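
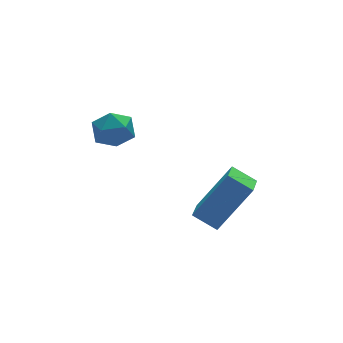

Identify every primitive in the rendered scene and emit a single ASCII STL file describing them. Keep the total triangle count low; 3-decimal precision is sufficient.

solid 
facet normal -0.990 0.050 0.131
outer loop
vertex 0.409 2.224 2.78
vertex 0.503 1.925 3.606
vertex 0.526 2.793 3.446
endloop
endfacet
facet normal -0.769 0.547 -0.332
outer loop
vertex 0.409 2.224 2.78
vertex 0.526 2.793 3.446
vertex 0.946 2.918 2.679
endloop
endfacet
facet normal -0.441 0.214 -0.872
outer loop
vertex 0.409 2.224 2.78
vertex 0.946 2.918 2.679
vertex 1.183 2.127 2.365
endloop
endfacet
facet normal -0.459 -0.487 -0.743
outer loop
vertex 0.409 2.224 2.78
vertex 1.183 2.127 2.365
vertex 0.908 1.513 2.938
endloop
endfacet
facet normal -0.799 -0.588 -0.122
outer loop
vertex 0.409 2.224 2.78
vertex 0.908 1.513 2.938
vertex 0.503 1.925 3.606
endloop
endfacet
facet normal -0.288 0.958 -0.001
outer loop
vertex 0.946 2.918 2.679
vertex 0.526 2.793 3.446
vertex 1.372 3.047 3.442
endloop
endfacet
facet normal -0.647 0.155 0.747
outer loop
vertex 0.526 2.793 3.446
vertex 0.503 1.925 3.606
vertex 1.097 2.433 4.015
endloop
endfacet
facet normal -0.338 -0.879 0.337
outer loop
vertex 0.503 1.925 3.606
vertex 0.908 1.513 2.938
vertex 1.334 1.642 3.701
endloop
endfacet
facet normal 0.212 -0.716 -0.665
outer loop
vertex 0.908 1.513 2.938
vertex 1.183 2.127 2.365
vertex 1.754 1.767 2.934
endloop
endfacet
facet normal 0.243 0.420 -0.874
outer loop
vertex 1.183 2.127 2.365
vertex 0.946 2.918 2.679
vertex 1.777 2.635 2.774
endloop
endfacet
facet normal 0.459 0.487 0.743
outer loop
vertex 1.871 2.336 3.6
vertex 1.372 3.047 3.442
vertex 1.097 2.433 4.015
endloop
endfacet
facet normal 0.441 -0.214 0.872
outer loop
vertex 1.871 2.336 3.6
vertex 1.097 2.433 4.015
vertex 1.334 1.642 3.701
endloop
endfacet
facet normal 0.769 -0.547 0.332
outer loop
vertex 1.871 2.336 3.6
vertex 1.334 1.642 3.701
vertex 1.754 1.767 2.934
endloop
endfacet
facet normal 0.990 -0.050 -0.131
outer loop
vertex 1.871 2.336 3.6
vertex 1.754 1.767 2.934
vertex 1.777 2.635 2.774
endloop
endfacet
facet normal 0.799 0.588 0.122
outer loop
vertex 1.871 2.336 3.6
vertex 1.777 2.635 2.774
vertex 1.372 3.047 3.442
endloop
endfacet
facet normal -0.212 0.716 0.665
outer loop
vertex 1.097 2.433 4.015
vertex 1.372 3.047 3.442
vertex 0.526 2.793 3.446
endloop
endfacet
facet normal -0.243 -0.420 0.874
outer loop
vertex 1.334 1.642 3.701
vertex 1.097 2.433 4.015
vertex 0.503 1.925 3.606
endloop
endfacet
facet normal 0.288 -0.958 0.001
outer loop
vertex 1.754 1.767 2.934
vertex 1.334 1.642 3.701
vertex 0.908 1.513 2.938
endloop
endfacet
facet normal 0.647 -0.155 -0.747
outer loop
vertex 1.777 2.635 2.774
vertex 1.754 1.767 2.934
vertex 1.183 2.127 2.365
endloop
endfacet
facet normal 0.338 0.879 -0.337
outer loop
vertex 1.372 3.047 3.442
vertex 1.777 2.635 2.774
vertex 0.946 2.918 2.679
endloop
endfacet
facet normal -0.537 -0.772 0.339
outer loop
vertex 3.425 -2.213 3.076
vertex 2.124 -2.079 1.319
vertex 4.06 -2.883 2.555
endloop
endfacet
facet normal 0.594 -0.061 0.802
outer loop
vertex 4.716 -1.941 2.141
vertex 3.425 -2.213 3.076
vertex 4.06 -2.883 2.555
endloop
endfacet
facet normal -0.537 -0.772 0.339
outer loop
vertex 4.06 -2.883 2.555
vertex 2.124 -2.079 1.319
vertex 2.759 -2.749 0.798
endloop
endfacet
facet normal 0.598 -0.633 -0.491
outer loop
vertex 2.759 -2.749 0.798
vertex 4.716 -1.941 2.141
vertex 4.06 -2.883 2.555
endloop
endfacet
facet normal -0.598 0.633 0.491
outer loop
vertex 3.425 -2.213 3.076
vertex 2.78 -1.137 0.905
vertex 2.124 -2.079 1.319
endloop
endfacet
facet normal 0.594 -0.061 0.802
outer loop
vertex 4.081 -1.271 2.662
vertex 3.425 -2.213 3.076
vertex 4.716 -1.941 2.141
endloop
endfacet
facet normal -0.598 0.633 0.491
outer loop
vertex 4.081 -1.271 2.662
vertex 2.78 -1.137 0.905
vertex 3.425 -2.213 3.076
endloop
endfacet
facet normal -0.594 0.061 -0.802
outer loop
vertex 2.124 -2.079 1.319
vertex 2.78 -1.137 0.905
vertex 2.759 -2.749 0.798
endloop
endfacet
facet normal 0.598 -0.633 -0.491
outer loop
vertex 3.415 -1.807 0.384
vertex 4.716 -1.941 2.141
vertex 2.759 -2.749 0.798
endloop
endfacet
facet normal -0.594 0.061 -0.802
outer loop
vertex 2.759 -2.749 0.798
vertex 2.78 -1.137 0.905
vertex 3.415 -1.807 0.384
endloop
endfacet
facet normal 0.537 0.772 -0.339
outer loop
vertex 3.415 -1.807 0.384
vertex 4.081 -1.271 2.662
vertex 4.716 -1.941 2.141
endloop
endfacet
facet normal 0.537 0.772 -0.339
outer loop
vertex 2.78 -1.137 0.905
vertex 4.081 -1.271 2.662
vertex 3.415 -1.807 0.384
endloop
endfacet

endsolid


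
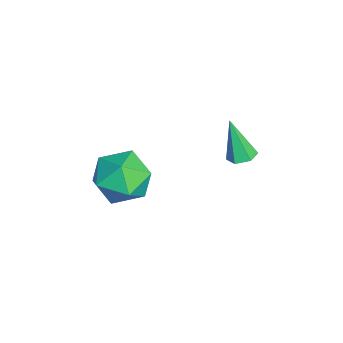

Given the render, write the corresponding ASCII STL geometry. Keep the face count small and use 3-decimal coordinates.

solid 
facet normal -0.235 -0.150 0.960
outer loop
vertex -2.469 -0.341 3.446
vertex -2.2 -1.556 3.322
vertex -1.308 -0.749 3.666
endloop
endfacet
facet normal 0.016 0.510 0.860
outer loop
vertex -2.469 -0.341 3.446
vertex -1.308 -0.749 3.666
vertex -1.487 0.317 3.037
endloop
endfacet
facet normal -0.401 0.834 0.380
outer loop
vertex -2.469 -0.341 3.446
vertex -1.487 0.317 3.037
vertex -2.49 0.169 2.304
endloop
endfacet
facet normal -0.909 0.374 0.184
outer loop
vertex -2.469 -0.341 3.446
vertex -2.49 0.169 2.304
vertex -2.93 -0.988 2.48
endloop
endfacet
facet normal -0.807 -0.234 0.542
outer loop
vertex -2.469 -0.341 3.446
vertex -2.93 -0.988 2.48
vertex -2.2 -1.556 3.322
endloop
endfacet
facet normal 0.672 0.457 0.583
outer loop
vertex -1.487 0.317 3.037
vertex -1.308 -0.749 3.666
vertex -0.61 -0.492 2.66
endloop
endfacet
facet normal 0.266 -0.611 0.745
outer loop
vertex -1.308 -0.749 3.666
vertex -2.2 -1.556 3.322
vertex -1.05 -1.649 2.836
endloop
endfacet
facet normal -0.660 -0.748 0.068
outer loop
vertex -2.2 -1.556 3.322
vertex -2.93 -0.988 2.48
vertex -2.053 -1.797 2.103
endloop
endfacet
facet normal -0.826 0.236 -0.513
outer loop
vertex -2.93 -0.988 2.48
vertex -2.49 0.169 2.304
vertex -2.232 -0.731 1.474
endloop
endfacet
facet normal -0.003 0.981 -0.194
outer loop
vertex -2.49 0.169 2.304
vertex -1.487 0.317 3.037
vertex -1.34 0.076 1.818
endloop
endfacet
facet normal 0.909 -0.374 -0.184
outer loop
vertex -1.071 -1.139 1.694
vertex -0.61 -0.492 2.66
vertex -1.05 -1.649 2.836
endloop
endfacet
facet normal 0.401 -0.834 -0.380
outer loop
vertex -1.071 -1.139 1.694
vertex -1.05 -1.649 2.836
vertex -2.053 -1.797 2.103
endloop
endfacet
facet normal -0.016 -0.510 -0.860
outer loop
vertex -1.071 -1.139 1.694
vertex -2.053 -1.797 2.103
vertex -2.232 -0.731 1.474
endloop
endfacet
facet normal 0.235 0.150 -0.960
outer loop
vertex -1.071 -1.139 1.694
vertex -2.232 -0.731 1.474
vertex -1.34 0.076 1.818
endloop
endfacet
facet normal 0.807 0.234 -0.542
outer loop
vertex -1.071 -1.139 1.694
vertex -1.34 0.076 1.818
vertex -0.61 -0.492 2.66
endloop
endfacet
facet normal 0.826 -0.236 0.513
outer loop
vertex -1.05 -1.649 2.836
vertex -0.61 -0.492 2.66
vertex -1.308 -0.749 3.666
endloop
endfacet
facet normal 0.003 -0.981 0.194
outer loop
vertex -2.053 -1.797 2.103
vertex -1.05 -1.649 2.836
vertex -2.2 -1.556 3.322
endloop
endfacet
facet normal -0.672 -0.457 -0.583
outer loop
vertex -2.232 -0.731 1.474
vertex -2.053 -1.797 2.103
vertex -2.93 -0.988 2.48
endloop
endfacet
facet normal -0.266 0.611 -0.745
outer loop
vertex -1.34 0.076 1.818
vertex -2.232 -0.731 1.474
vertex -2.49 0.169 2.304
endloop
endfacet
facet normal 0.660 0.748 -0.068
outer loop
vertex -0.61 -0.492 2.66
vertex -1.34 0.076 1.818
vertex -1.487 0.317 3.037
endloop
endfacet
facet normal 0.248 0.250 -0.936
outer loop
vertex -2.188 3.347 2.79
vertex -2.703 3.649 2.734
vertex -2.212 3.928 2.939
endloop
endfacet
facet normal 0.863 -0.092 0.496
outer loop
vertex -2.188 3.347 2.79
vertex -2.212 3.928 2.939
vertex -3.157 3.191 4.446
endloop
endfacet
facet normal 0.248 0.250 -0.936
outer loop
vertex -2.212 3.928 2.939
vertex -2.703 3.649 2.734
vertex -2.727 4.23 2.883
endloop
endfacet
facet normal 0.363 0.727 0.583
outer loop
vertex -2.212 3.928 2.939
vertex -2.727 4.23 2.883
vertex -3.157 3.191 4.446
endloop
endfacet
facet normal 0.249 0.250 -0.936
outer loop
vertex -2.727 4.23 2.883
vertex -2.703 3.649 2.734
vertex -3.218 3.952 2.678
endloop
endfacet
facet normal -0.567 0.749 0.342
outer loop
vertex -2.727 4.23 2.883
vertex -3.218 3.952 2.678
vertex -3.157 3.191 4.446
endloop
endfacet
facet normal 0.249 0.251 -0.935
outer loop
vertex -3.218 3.952 2.678
vertex -2.703 3.649 2.734
vertex -3.193 3.371 2.529
endloop
endfacet
facet normal -0.999 -0.047 0.014
outer loop
vertex -3.218 3.952 2.678
vertex -3.193 3.371 2.529
vertex -3.157 3.191 4.446
endloop
endfacet
facet normal 0.249 0.251 -0.935
outer loop
vertex -3.193 3.371 2.529
vertex -2.703 3.649 2.734
vertex -2.678 3.069 2.585
endloop
endfacet
facet normal -0.499 -0.864 -0.072
outer loop
vertex -3.193 3.371 2.529
vertex -2.678 3.069 2.585
vertex -3.157 3.191 4.446
endloop
endfacet
facet normal 0.249 0.251 -0.935
outer loop
vertex -2.678 3.069 2.585
vertex -2.703 3.649 2.734
vertex -2.188 3.347 2.79
endloop
endfacet
facet normal 0.432 -0.886 0.169
outer loop
vertex -2.678 3.069 2.585
vertex -2.188 3.347 2.79
vertex -3.157 3.191 4.446
endloop
endfacet

endsolid


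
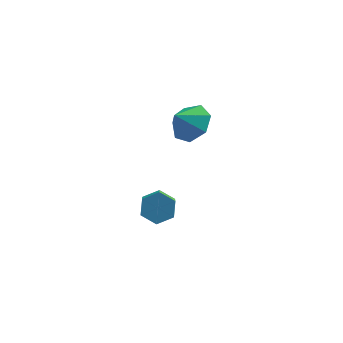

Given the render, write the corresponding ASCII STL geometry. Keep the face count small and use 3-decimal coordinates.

solid 
facet normal -0.080 0.794 -0.602
outer loop
vertex 3.914 -1.079 -2.953
vertex 3.301 -0.892 -2.625
vertex 3.931 -0.643 -2.38
endloop
endfacet
facet normal 0.997 0.049 -0.067
outer loop
vertex 3.914 -1.079 -2.953
vertex 3.931 -0.643 -2.38
vertex 4.032 -2.255 -2.063
endloop
endfacet
facet normal 0.997 0.050 -0.065
outer loop
vertex 4.032 -2.255 -2.063
vertex 3.931 -0.643 -2.38
vertex 4.048 -1.82 -1.49
endloop
endfacet
facet normal 0.079 -0.795 0.601
outer loop
vertex 4.032 -2.255 -2.063
vertex 4.048 -1.82 -1.49
vertex 3.419 -2.068 -1.735
endloop
endfacet
facet normal -0.080 0.794 -0.602
outer loop
vertex 3.931 -0.643 -2.38
vertex 3.301 -0.892 -2.625
vertex 3.318 -0.456 -2.052
endloop
endfacet
facet normal 0.518 0.548 0.656
outer loop
vertex 3.931 -0.643 -2.38
vertex 3.318 -0.456 -2.052
vertex 4.048 -1.82 -1.49
endloop
endfacet
facet normal 0.518 0.548 0.656
outer loop
vertex 4.048 -1.82 -1.49
vertex 3.318 -0.456 -2.052
vertex 3.435 -1.633 -1.162
endloop
endfacet
facet normal 0.079 -0.795 0.601
outer loop
vertex 4.048 -1.82 -1.49
vertex 3.435 -1.633 -1.162
vertex 3.419 -2.068 -1.735
endloop
endfacet
facet normal -0.080 0.794 -0.602
outer loop
vertex 3.318 -0.456 -2.052
vertex 3.301 -0.892 -2.625
vertex 2.688 -0.705 -2.297
endloop
endfacet
facet normal -0.478 0.499 0.723
outer loop
vertex 3.318 -0.456 -2.052
vertex 2.688 -0.705 -2.297
vertex 3.435 -1.633 -1.162
endloop
endfacet
facet normal -0.478 0.499 0.723
outer loop
vertex 3.435 -1.633 -1.162
vertex 2.688 -0.705 -2.297
vertex 2.806 -1.881 -1.407
endloop
endfacet
facet normal 0.079 -0.795 0.601
outer loop
vertex 3.435 -1.633 -1.162
vertex 2.806 -1.881 -1.407
vertex 3.419 -2.068 -1.735
endloop
endfacet
facet normal -0.079 0.795 -0.601
outer loop
vertex 2.688 -0.705 -2.297
vertex 3.301 -0.892 -2.625
vertex 2.672 -1.14 -2.87
endloop
endfacet
facet normal -0.997 -0.050 0.066
outer loop
vertex 2.688 -0.705 -2.297
vertex 2.672 -1.14 -2.87
vertex 2.806 -1.881 -1.407
endloop
endfacet
facet normal -0.997 -0.049 0.067
outer loop
vertex 2.806 -1.881 -1.407
vertex 2.672 -1.14 -2.87
vertex 2.789 -2.317 -1.98
endloop
endfacet
facet normal 0.080 -0.794 0.602
outer loop
vertex 2.806 -1.881 -1.407
vertex 2.789 -2.317 -1.98
vertex 3.419 -2.068 -1.735
endloop
endfacet
facet normal -0.079 0.795 -0.601
outer loop
vertex 2.672 -1.14 -2.87
vertex 3.301 -0.892 -2.625
vertex 3.285 -1.327 -3.198
endloop
endfacet
facet normal -0.518 -0.548 -0.656
outer loop
vertex 2.672 -1.14 -2.87
vertex 3.285 -1.327 -3.198
vertex 2.789 -2.317 -1.98
endloop
endfacet
facet normal -0.518 -0.548 -0.656
outer loop
vertex 2.789 -2.317 -1.98
vertex 3.285 -1.327 -3.198
vertex 3.402 -2.504 -2.308
endloop
endfacet
facet normal 0.080 -0.794 0.602
outer loop
vertex 2.789 -2.317 -1.98
vertex 3.402 -2.504 -2.308
vertex 3.419 -2.068 -1.735
endloop
endfacet
facet normal -0.079 0.795 -0.601
outer loop
vertex 3.285 -1.327 -3.198
vertex 3.301 -0.892 -2.625
vertex 3.914 -1.079 -2.953
endloop
endfacet
facet normal 0.478 -0.499 -0.723
outer loop
vertex 3.285 -1.327 -3.198
vertex 3.914 -1.079 -2.953
vertex 3.402 -2.504 -2.308
endloop
endfacet
facet normal 0.478 -0.499 -0.723
outer loop
vertex 3.402 -2.504 -2.308
vertex 3.914 -1.079 -2.953
vertex 4.032 -2.255 -2.063
endloop
endfacet
facet normal 0.080 -0.794 0.602
outer loop
vertex 3.402 -2.504 -2.308
vertex 4.032 -2.255 -2.063
vertex 3.419 -2.068 -1.735
endloop
endfacet
facet normal 0.560 0.416 -0.717
outer loop
vertex 5.03 3.052 -0.266
vertex 4.249 3.117 -0.838
vertex 4.586 3.764 -0.199
endloop
endfacet
facet normal 0.166 0.011 0.986
outer loop
vertex 5.03 3.052 -0.266
vertex 4.586 3.764 -0.199
vertex 3.611 2.643 -0.022
endloop
endfacet
facet normal 0.561 0.415 -0.716
outer loop
vertex 4.586 3.764 -0.199
vertex 4.249 3.117 -0.838
vertex 3.889 3.989 -0.614
endloop
endfacet
facet normal -0.352 0.437 0.828
outer loop
vertex 4.586 3.764 -0.199
vertex 3.889 3.989 -0.614
vertex 3.611 2.643 -0.022
endloop
endfacet
facet normal 0.560 0.415 -0.717
outer loop
vertex 3.889 3.989 -0.614
vertex 4.249 3.117 -0.838
vertex 3.463 3.557 -1.197
endloop
endfacet
facet normal -0.861 0.343 0.375
outer loop
vertex 3.889 3.989 -0.614
vertex 3.463 3.557 -1.197
vertex 3.611 2.643 -0.022
endloop
endfacet
facet normal 0.560 0.417 -0.716
outer loop
vertex 3.463 3.557 -1.197
vertex 4.249 3.117 -0.838
vertex 3.629 2.794 -1.511
endloop
endfacet
facet normal -0.979 -0.200 -0.032
outer loop
vertex 3.463 3.557 -1.197
vertex 3.629 2.794 -1.511
vertex 3.611 2.643 -0.022
endloop
endfacet
facet normal 0.560 0.416 -0.716
outer loop
vertex 3.629 2.794 -1.511
vertex 4.249 3.117 -0.838
vertex 4.262 2.274 -1.318
endloop
endfacet
facet normal -0.616 -0.783 -0.087
outer loop
vertex 3.629 2.794 -1.511
vertex 4.262 2.274 -1.318
vertex 3.611 2.643 -0.022
endloop
endfacet
facet normal 0.559 0.417 -0.717
outer loop
vertex 4.262 2.274 -1.318
vertex 4.249 3.117 -0.838
vertex 4.886 2.389 -0.764
endloop
endfacet
facet normal -0.046 -0.967 0.252
outer loop
vertex 4.262 2.274 -1.318
vertex 4.886 2.389 -0.764
vertex 3.611 2.643 -0.022
endloop
endfacet
facet normal 0.559 0.417 -0.717
outer loop
vertex 4.886 2.389 -0.764
vertex 4.249 3.117 -0.838
vertex 5.03 3.052 -0.266
endloop
endfacet
facet normal 0.302 -0.614 0.729
outer loop
vertex 4.886 2.389 -0.764
vertex 5.03 3.052 -0.266
vertex 3.611 2.643 -0.022
endloop
endfacet

endsolid


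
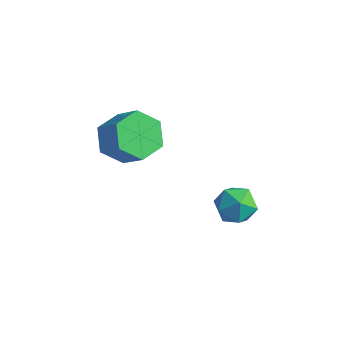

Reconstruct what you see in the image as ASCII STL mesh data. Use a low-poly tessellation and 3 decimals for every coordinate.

solid 
facet normal -0.705 0.076 -0.705
outer loop
vertex -1.036 0.675 0.986
vertex -1.535 0.311 1.446
vertex -1.477 1.079 1.471
endloop
endfacet
facet normal 0.417 0.848 -0.327
outer loop
vertex -1.036 0.675 0.986
vertex -1.477 1.079 1.471
vertex -0.267 0.593 1.753
endloop
endfacet
facet normal 0.417 0.849 -0.326
outer loop
vertex -0.267 0.593 1.753
vertex -1.477 1.079 1.471
vertex -0.708 0.996 2.239
endloop
endfacet
facet normal 0.707 -0.075 0.704
outer loop
vertex -0.267 0.593 1.753
vertex -0.708 0.996 2.239
vertex -0.765 0.229 2.214
endloop
endfacet
facet normal -0.706 0.076 -0.704
outer loop
vertex -1.477 1.079 1.471
vertex -1.535 0.311 1.446
vertex -1.976 0.715 1.932
endloop
endfacet
facet normal -0.287 0.878 0.383
outer loop
vertex -1.477 1.079 1.471
vertex -1.976 0.715 1.932
vertex -0.708 0.996 2.239
endloop
endfacet
facet normal -0.287 0.878 0.383
outer loop
vertex -0.708 0.996 2.239
vertex -1.976 0.715 1.932
vertex -1.206 0.632 2.699
endloop
endfacet
facet normal 0.706 -0.075 0.704
outer loop
vertex -0.708 0.996 2.239
vertex -1.206 0.632 2.699
vertex -0.765 0.229 2.214
endloop
endfacet
facet normal -0.706 0.075 -0.704
outer loop
vertex -1.976 0.715 1.932
vertex -1.535 0.311 1.446
vertex -2.033 -0.053 1.907
endloop
endfacet
facet normal -0.704 0.029 0.710
outer loop
vertex -1.976 0.715 1.932
vertex -2.033 -0.053 1.907
vertex -1.206 0.632 2.699
endloop
endfacet
facet normal -0.704 0.030 0.709
outer loop
vertex -1.206 0.632 2.699
vertex -2.033 -0.053 1.907
vertex -1.264 -0.135 2.674
endloop
endfacet
facet normal 0.705 -0.076 0.705
outer loop
vertex -1.206 0.632 2.699
vertex -1.264 -0.135 2.674
vertex -0.765 0.229 2.214
endloop
endfacet
facet normal -0.707 0.075 -0.704
outer loop
vertex -2.033 -0.053 1.907
vertex -1.535 0.311 1.446
vertex -1.592 -0.456 1.421
endloop
endfacet
facet normal -0.416 -0.849 0.326
outer loop
vertex -2.033 -0.053 1.907
vertex -1.592 -0.456 1.421
vertex -1.264 -0.135 2.674
endloop
endfacet
facet normal -0.418 -0.848 0.327
outer loop
vertex -1.264 -0.135 2.674
vertex -1.592 -0.456 1.421
vertex -0.823 -0.539 2.189
endloop
endfacet
facet normal 0.705 -0.076 0.705
outer loop
vertex -1.264 -0.135 2.674
vertex -0.823 -0.539 2.189
vertex -0.765 0.229 2.214
endloop
endfacet
facet normal -0.706 0.075 -0.704
outer loop
vertex -1.592 -0.456 1.421
vertex -1.535 0.311 1.446
vertex -1.094 -0.092 0.961
endloop
endfacet
facet normal 0.288 -0.878 -0.383
outer loop
vertex -1.592 -0.456 1.421
vertex -1.094 -0.092 0.961
vertex -0.823 -0.539 2.189
endloop
endfacet
facet normal 0.287 -0.878 -0.383
outer loop
vertex -0.823 -0.539 2.189
vertex -1.094 -0.092 0.961
vertex -0.324 -0.175 1.728
endloop
endfacet
facet normal 0.706 -0.076 0.704
outer loop
vertex -0.823 -0.539 2.189
vertex -0.324 -0.175 1.728
vertex -0.765 0.229 2.214
endloop
endfacet
facet normal -0.705 0.076 -0.705
outer loop
vertex -1.094 -0.092 0.961
vertex -1.535 0.311 1.446
vertex -1.036 0.675 0.986
endloop
endfacet
facet normal 0.704 -0.030 -0.710
outer loop
vertex -1.094 -0.092 0.961
vertex -1.036 0.675 0.986
vertex -0.324 -0.175 1.728
endloop
endfacet
facet normal 0.704 -0.029 -0.709
outer loop
vertex -0.324 -0.175 1.728
vertex -1.036 0.675 0.986
vertex -0.267 0.593 1.753
endloop
endfacet
facet normal 0.706 -0.075 0.704
outer loop
vertex -0.324 -0.175 1.728
vertex -0.267 0.593 1.753
vertex -0.765 0.229 2.214
endloop
endfacet
facet normal -0.924 0.103 0.367
outer loop
vertex 1.396 1.504 0.222
vertex 1.257 0.881 0.046
vertex 1.509 1.008 0.645
endloop
endfacet
facet normal -0.461 0.513 0.724
outer loop
vertex 1.396 1.504 0.222
vertex 1.509 1.008 0.645
vertex 1.952 1.497 0.581
endloop
endfacet
facet normal -0.154 0.954 0.257
outer loop
vertex 1.396 1.504 0.222
vertex 1.952 1.497 0.581
vertex 1.973 1.672 -0.057
endloop
endfacet
facet normal -0.425 0.818 -0.387
outer loop
vertex 1.396 1.504 0.222
vertex 1.973 1.672 -0.057
vertex 1.543 1.292 -0.388
endloop
endfacet
facet normal -0.902 0.291 -0.319
outer loop
vertex 1.396 1.504 0.222
vertex 1.543 1.292 -0.388
vertex 1.257 0.881 0.046
endloop
endfacet
facet normal 0.045 0.089 0.995
outer loop
vertex 1.952 1.497 0.581
vertex 1.509 1.008 0.645
vertex 2.157 0.868 0.628
endloop
endfacet
facet normal -0.704 -0.575 0.418
outer loop
vertex 1.509 1.008 0.645
vertex 1.257 0.881 0.046
vertex 1.727 0.488 0.297
endloop
endfacet
facet normal -0.667 -0.269 -0.695
outer loop
vertex 1.257 0.881 0.046
vertex 1.543 1.292 -0.388
vertex 1.748 0.663 -0.341
endloop
endfacet
facet normal 0.105 0.583 -0.806
outer loop
vertex 1.543 1.292 -0.388
vertex 1.973 1.672 -0.057
vertex 2.191 1.152 -0.405
endloop
endfacet
facet normal 0.545 0.804 0.238
outer loop
vertex 1.973 1.672 -0.057
vertex 1.952 1.497 0.581
vertex 2.443 1.279 0.194
endloop
endfacet
facet normal 0.425 -0.818 0.387
outer loop
vertex 2.304 0.656 0.018
vertex 2.157 0.868 0.628
vertex 1.727 0.488 0.297
endloop
endfacet
facet normal 0.154 -0.954 -0.257
outer loop
vertex 2.304 0.656 0.018
vertex 1.727 0.488 0.297
vertex 1.748 0.663 -0.341
endloop
endfacet
facet normal 0.461 -0.513 -0.724
outer loop
vertex 2.304 0.656 0.018
vertex 1.748 0.663 -0.341
vertex 2.191 1.152 -0.405
endloop
endfacet
facet normal 0.924 -0.103 -0.367
outer loop
vertex 2.304 0.656 0.018
vertex 2.191 1.152 -0.405
vertex 2.443 1.279 0.194
endloop
endfacet
facet normal 0.902 -0.291 0.319
outer loop
vertex 2.304 0.656 0.018
vertex 2.443 1.279 0.194
vertex 2.157 0.868 0.628
endloop
endfacet
facet normal -0.105 -0.583 0.806
outer loop
vertex 1.727 0.488 0.297
vertex 2.157 0.868 0.628
vertex 1.509 1.008 0.645
endloop
endfacet
facet normal -0.545 -0.804 -0.238
outer loop
vertex 1.748 0.663 -0.341
vertex 1.727 0.488 0.297
vertex 1.257 0.881 0.046
endloop
endfacet
facet normal -0.045 -0.089 -0.995
outer loop
vertex 2.191 1.152 -0.405
vertex 1.748 0.663 -0.341
vertex 1.543 1.292 -0.388
endloop
endfacet
facet normal 0.704 0.575 -0.418
outer loop
vertex 2.443 1.279 0.194
vertex 2.191 1.152 -0.405
vertex 1.973 1.672 -0.057
endloop
endfacet
facet normal 0.667 0.269 0.695
outer loop
vertex 2.157 0.868 0.628
vertex 2.443 1.279 0.194
vertex 1.952 1.497 0.581
endloop
endfacet

endsolid


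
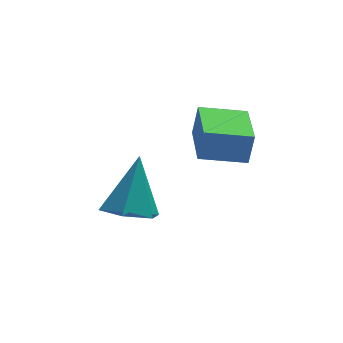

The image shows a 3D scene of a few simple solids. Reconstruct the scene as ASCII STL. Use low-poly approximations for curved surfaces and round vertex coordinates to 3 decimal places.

solid 
facet normal -0.970 0.173 0.174
outer loop
vertex 3.122 -2.078 2.086
vertex 3.379 -0.332 1.786
vertex 2.908 -2.226 1.038
endloop
endfacet
facet normal -0.144 -0.975 0.167
outer loop
vertex 4.381 -2.488 0.774
vertex 3.122 -2.078 2.086
vertex 2.908 -2.226 1.038
endloop
endfacet
facet normal -0.969 0.172 0.175
outer loop
vertex 2.908 -2.226 1.038
vertex 3.379 -0.332 1.786
vertex 3.164 -0.48 0.738
endloop
endfacet
facet normal -0.198 -0.138 -0.970
outer loop
vertex 3.164 -0.48 0.738
vertex 4.381 -2.488 0.774
vertex 2.908 -2.226 1.038
endloop
endfacet
facet normal 0.198 0.138 0.970
outer loop
vertex 3.122 -2.078 2.086
vertex 4.852 -0.594 1.522
vertex 3.379 -0.332 1.786
endloop
endfacet
facet normal -0.143 -0.975 0.167
outer loop
vertex 4.596 -2.34 1.822
vertex 3.122 -2.078 2.086
vertex 4.381 -2.488 0.774
endloop
endfacet
facet normal 0.198 0.138 0.970
outer loop
vertex 4.596 -2.34 1.822
vertex 4.852 -0.594 1.522
vertex 3.122 -2.078 2.086
endloop
endfacet
facet normal 0.144 0.975 -0.167
outer loop
vertex 3.379 -0.332 1.786
vertex 4.852 -0.594 1.522
vertex 3.164 -0.48 0.738
endloop
endfacet
facet normal -0.198 -0.138 -0.970
outer loop
vertex 4.638 -0.742 0.474
vertex 4.381 -2.488 0.774
vertex 3.164 -0.48 0.738
endloop
endfacet
facet normal 0.143 0.975 -0.167
outer loop
vertex 3.164 -0.48 0.738
vertex 4.852 -0.594 1.522
vertex 4.638 -0.742 0.474
endloop
endfacet
facet normal 0.969 -0.173 -0.174
outer loop
vertex 4.638 -0.742 0.474
vertex 4.596 -2.34 1.822
vertex 4.381 -2.488 0.774
endloop
endfacet
facet normal 0.970 -0.172 -0.174
outer loop
vertex 4.852 -0.594 1.522
vertex 4.596 -2.34 1.822
vertex 4.638 -0.742 0.474
endloop
endfacet
facet normal -0.272 -0.500 -0.822
outer loop
vertex 1.681 -2.495 -1.125
vertex 0.785 -2.476 -0.84
vertex 1.123 -1.781 -1.375
endloop
endfacet
facet normal 0.804 0.572 -0.160
outer loop
vertex 1.681 -2.495 -1.125
vertex 1.123 -1.781 -1.375
vertex 1.335 -1.464 0.82
endloop
endfacet
facet normal -0.272 -0.500 -0.822
outer loop
vertex 1.123 -1.781 -1.375
vertex 0.785 -2.476 -0.84
vertex 0.227 -1.762 -1.09
endloop
endfacet
facet normal -0.024 0.990 -0.141
outer loop
vertex 1.123 -1.781 -1.375
vertex 0.227 -1.762 -1.09
vertex 1.335 -1.464 0.82
endloop
endfacet
facet normal -0.272 -0.501 -0.822
outer loop
vertex 0.227 -1.762 -1.09
vertex 0.785 -2.476 -0.84
vertex -0.11 -2.457 -0.555
endloop
endfacet
facet normal -0.727 0.604 0.327
outer loop
vertex 0.227 -1.762 -1.09
vertex -0.11 -2.457 -0.555
vertex 1.335 -1.464 0.82
endloop
endfacet
facet normal -0.272 -0.501 -0.822
outer loop
vertex -0.11 -2.457 -0.555
vertex 0.785 -2.476 -0.84
vertex 0.448 -3.171 -0.305
endloop
endfacet
facet normal -0.601 -0.198 0.774
outer loop
vertex -0.11 -2.457 -0.555
vertex 0.448 -3.171 -0.305
vertex 1.335 -1.464 0.82
endloop
endfacet
facet normal -0.272 -0.501 -0.822
outer loop
vertex 0.448 -3.171 -0.305
vertex 0.785 -2.476 -0.84
vertex 1.343 -3.19 -0.59
endloop
endfacet
facet normal 0.227 -0.615 0.755
outer loop
vertex 0.448 -3.171 -0.305
vertex 1.343 -3.19 -0.59
vertex 1.335 -1.464 0.82
endloop
endfacet
facet normal -0.272 -0.500 -0.822
outer loop
vertex 1.343 -3.19 -0.59
vertex 0.785 -2.476 -0.84
vertex 1.681 -2.495 -1.125
endloop
endfacet
facet normal 0.930 -0.231 0.288
outer loop
vertex 1.343 -3.19 -0.59
vertex 1.681 -2.495 -1.125
vertex 1.335 -1.464 0.82
endloop
endfacet

endsolid


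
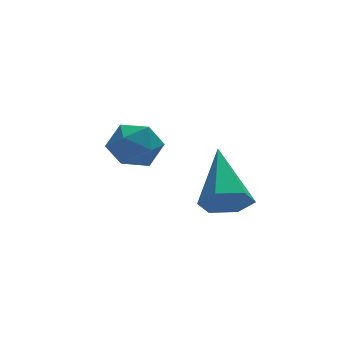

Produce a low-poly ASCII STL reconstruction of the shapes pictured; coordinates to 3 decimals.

solid 
facet normal -0.196 -0.816 -0.544
outer loop
vertex 3.137 -3.046 -3.406
vertex 2.335 -2.874 -3.375
vertex 2.795 -2.577 -3.986
endloop
endfacet
facet normal 0.905 0.335 -0.262
outer loop
vertex 3.137 -3.046 -3.406
vertex 2.795 -2.577 -3.986
vertex 2.765 -1.086 -2.185
endloop
endfacet
facet normal -0.195 -0.816 -0.544
outer loop
vertex 2.795 -2.577 -3.986
vertex 2.335 -2.874 -3.375
vertex 1.994 -2.406 -3.955
endloop
endfacet
facet normal 0.139 0.764 -0.630
outer loop
vertex 2.795 -2.577 -3.986
vertex 1.994 -2.406 -3.955
vertex 2.765 -1.086 -2.185
endloop
endfacet
facet normal -0.196 -0.816 -0.543
outer loop
vertex 1.994 -2.406 -3.955
vertex 2.335 -2.874 -3.375
vertex 1.534 -2.702 -3.344
endloop
endfacet
facet normal -0.705 0.681 -0.201
outer loop
vertex 1.994 -2.406 -3.955
vertex 1.534 -2.702 -3.344
vertex 2.765 -1.086 -2.185
endloop
endfacet
facet normal -0.196 -0.816 -0.543
outer loop
vertex 1.534 -2.702 -3.344
vertex 2.335 -2.874 -3.375
vertex 1.876 -3.17 -2.764
endloop
endfacet
facet normal -0.784 0.168 0.598
outer loop
vertex 1.534 -2.702 -3.344
vertex 1.876 -3.17 -2.764
vertex 2.765 -1.086 -2.185
endloop
endfacet
facet normal -0.196 -0.816 -0.543
outer loop
vertex 1.876 -3.17 -2.764
vertex 2.335 -2.874 -3.375
vertex 2.677 -3.342 -2.795
endloop
endfacet
facet normal -0.019 -0.260 0.965
outer loop
vertex 1.876 -3.17 -2.764
vertex 2.677 -3.342 -2.795
vertex 2.765 -1.086 -2.185
endloop
endfacet
facet normal -0.196 -0.816 -0.543
outer loop
vertex 2.677 -3.342 -2.795
vertex 2.335 -2.874 -3.375
vertex 3.137 -3.046 -3.406
endloop
endfacet
facet normal 0.826 -0.177 0.536
outer loop
vertex 2.677 -3.342 -2.795
vertex 3.137 -3.046 -3.406
vertex 2.765 -1.086 -2.185
endloop
endfacet
facet normal -0.775 0.122 0.620
outer loop
vertex -1.381 -3.61 -0.114
vertex -1.049 -4.15 0.407
vertex -0.87 -3.352 0.473
endloop
endfacet
facet normal -0.649 0.719 0.249
outer loop
vertex -1.381 -3.61 -0.114
vertex -0.87 -3.352 0.473
vertex -0.816 -3.041 -0.284
endloop
endfacet
facet normal -0.699 0.561 -0.444
outer loop
vertex -1.381 -3.61 -0.114
vertex -0.816 -3.041 -0.284
vertex -0.962 -3.646 -0.818
endloop
endfacet
facet normal -0.855 -0.133 -0.502
outer loop
vertex -1.381 -3.61 -0.114
vertex -0.962 -3.646 -0.818
vertex -1.106 -4.331 -0.391
endloop
endfacet
facet normal -0.901 -0.404 0.156
outer loop
vertex -1.381 -3.61 -0.114
vertex -1.106 -4.331 -0.391
vertex -1.049 -4.15 0.407
endloop
endfacet
facet normal 0.023 0.924 0.381
outer loop
vertex -0.816 -3.041 -0.284
vertex -0.87 -3.352 0.473
vertex -0.134 -3.229 0.131
endloop
endfacet
facet normal -0.180 -0.041 0.983
outer loop
vertex -0.87 -3.352 0.473
vertex -1.049 -4.15 0.407
vertex -0.278 -3.914 0.558
endloop
endfacet
facet normal -0.386 -0.893 0.230
outer loop
vertex -1.049 -4.15 0.407
vertex -1.106 -4.331 -0.391
vertex -0.424 -4.519 0.024
endloop
endfacet
facet normal -0.312 -0.455 -0.834
outer loop
vertex -1.106 -4.331 -0.391
vertex -0.962 -3.646 -0.818
vertex -0.37 -4.208 -0.733
endloop
endfacet
facet normal -0.059 0.669 -0.741
outer loop
vertex -0.962 -3.646 -0.818
vertex -0.816 -3.041 -0.284
vertex -0.191 -3.41 -0.667
endloop
endfacet
facet normal 0.855 0.133 0.502
outer loop
vertex 0.141 -3.95 -0.146
vertex -0.134 -3.229 0.131
vertex -0.278 -3.914 0.558
endloop
endfacet
facet normal 0.699 -0.561 0.444
outer loop
vertex 0.141 -3.95 -0.146
vertex -0.278 -3.914 0.558
vertex -0.424 -4.519 0.024
endloop
endfacet
facet normal 0.649 -0.719 -0.249
outer loop
vertex 0.141 -3.95 -0.146
vertex -0.424 -4.519 0.024
vertex -0.37 -4.208 -0.733
endloop
endfacet
facet normal 0.775 -0.122 -0.620
outer loop
vertex 0.141 -3.95 -0.146
vertex -0.37 -4.208 -0.733
vertex -0.191 -3.41 -0.667
endloop
endfacet
facet normal 0.901 0.404 -0.156
outer loop
vertex 0.141 -3.95 -0.146
vertex -0.191 -3.41 -0.667
vertex -0.134 -3.229 0.131
endloop
endfacet
facet normal 0.312 0.455 0.834
outer loop
vertex -0.278 -3.914 0.558
vertex -0.134 -3.229 0.131
vertex -0.87 -3.352 0.473
endloop
endfacet
facet normal 0.059 -0.669 0.741
outer loop
vertex -0.424 -4.519 0.024
vertex -0.278 -3.914 0.558
vertex -1.049 -4.15 0.407
endloop
endfacet
facet normal -0.023 -0.924 -0.381
outer loop
vertex -0.37 -4.208 -0.733
vertex -0.424 -4.519 0.024
vertex -1.106 -4.331 -0.391
endloop
endfacet
facet normal 0.180 0.041 -0.983
outer loop
vertex -0.191 -3.41 -0.667
vertex -0.37 -4.208 -0.733
vertex -0.962 -3.646 -0.818
endloop
endfacet
facet normal 0.386 0.893 -0.230
outer loop
vertex -0.134 -3.229 0.131
vertex -0.191 -3.41 -0.667
vertex -0.816 -3.041 -0.284
endloop
endfacet

endsolid


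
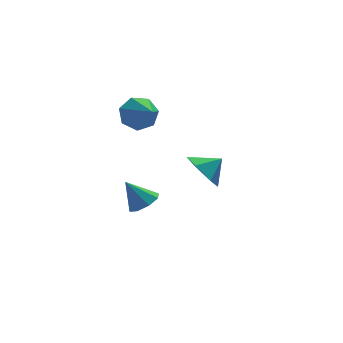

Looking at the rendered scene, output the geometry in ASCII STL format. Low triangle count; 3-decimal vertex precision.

solid 
facet normal -0.063 0.869 -0.491
outer loop
vertex 1.155 3.995 2.648
vertex 0.613 3.631 2.073
vertex 0.421 4.038 2.818
endloop
endfacet
facet normal 0.230 0.108 0.967
outer loop
vertex 1.155 3.995 2.648
vertex 0.421 4.038 2.818
vertex 0.727 2.049 2.967
endloop
endfacet
facet normal -0.063 0.869 -0.491
outer loop
vertex 0.421 4.038 2.818
vertex 0.613 3.631 2.073
vertex -0.169 3.774 2.427
endloop
endfacet
facet normal -0.546 -0.021 0.838
outer loop
vertex 0.421 4.038 2.818
vertex -0.169 3.774 2.427
vertex 0.727 2.049 2.967
endloop
endfacet
facet normal -0.063 0.869 -0.491
outer loop
vertex -0.169 3.774 2.427
vertex 0.613 3.631 2.073
vertex -0.17 3.403 1.77
endloop
endfacet
facet normal -0.892 -0.393 0.223
outer loop
vertex -0.169 3.774 2.427
vertex -0.17 3.403 1.77
vertex 0.727 2.049 2.967
endloop
endfacet
facet normal -0.063 0.869 -0.491
outer loop
vertex -0.17 3.403 1.77
vertex 0.613 3.631 2.073
vertex 0.419 3.203 1.341
endloop
endfacet
facet normal -0.548 -0.728 -0.413
outer loop
vertex -0.17 3.403 1.77
vertex 0.419 3.203 1.341
vertex 0.727 2.049 2.967
endloop
endfacet
facet normal -0.063 0.869 -0.491
outer loop
vertex 0.419 3.203 1.341
vertex 0.613 3.631 2.073
vertex 1.154 3.326 1.464
endloop
endfacet
facet normal 0.228 -0.773 -0.592
outer loop
vertex 0.419 3.203 1.341
vertex 1.154 3.326 1.464
vertex 0.727 2.049 2.967
endloop
endfacet
facet normal -0.062 0.869 -0.491
outer loop
vertex 1.154 3.326 1.464
vertex 0.613 3.631 2.073
vertex 1.481 3.678 2.046
endloop
endfacet
facet normal 0.851 -0.495 -0.179
outer loop
vertex 1.154 3.326 1.464
vertex 1.481 3.678 2.046
vertex 0.727 2.049 2.967
endloop
endfacet
facet normal -0.062 0.869 -0.491
outer loop
vertex 1.481 3.678 2.046
vertex 0.613 3.631 2.073
vertex 1.155 3.995 2.648
endloop
endfacet
facet normal 0.851 -0.103 0.515
outer loop
vertex 1.481 3.678 2.046
vertex 1.155 3.995 2.648
vertex 0.727 2.049 2.967
endloop
endfacet
facet normal -0.816 -0.030 -0.578
outer loop
vertex 3.746 2.773 -2.366
vertex 3.233 3.294 -1.669
vertex 3.732 3.782 -2.399
endloop
endfacet
facet normal 0.964 0.005 -0.267
outer loop
vertex 3.746 2.773 -2.366
vertex 3.732 3.782 -2.399
vertex 4.107 3.326 -1.051
endloop
endfacet
facet normal -0.816 -0.030 -0.578
outer loop
vertex 3.732 3.782 -2.399
vertex 3.233 3.294 -1.669
vertex 3.219 4.303 -1.702
endloop
endfacet
facet normal 0.731 0.682 0.028
outer loop
vertex 3.732 3.782 -2.399
vertex 3.219 4.303 -1.702
vertex 4.107 3.326 -1.051
endloop
endfacet
facet normal -0.816 -0.030 -0.577
outer loop
vertex 3.219 4.303 -1.702
vertex 3.233 3.294 -1.669
vertex 2.721 3.814 -0.972
endloop
endfacet
facet normal 0.283 0.696 0.659
outer loop
vertex 3.219 4.303 -1.702
vertex 2.721 3.814 -0.972
vertex 4.107 3.326 -1.051
endloop
endfacet
facet normal -0.816 -0.030 -0.577
outer loop
vertex 2.721 3.814 -0.972
vertex 3.233 3.294 -1.669
vertex 2.735 2.805 -0.939
endloop
endfacet
facet normal 0.069 0.034 0.997
outer loop
vertex 2.721 3.814 -0.972
vertex 2.735 2.805 -0.939
vertex 4.107 3.326 -1.051
endloop
endfacet
facet normal -0.816 -0.031 -0.577
outer loop
vertex 2.735 2.805 -0.939
vertex 3.233 3.294 -1.669
vertex 3.248 2.284 -1.636
endloop
endfacet
facet normal 0.302 -0.644 0.703
outer loop
vertex 2.735 2.805 -0.939
vertex 3.248 2.284 -1.636
vertex 4.107 3.326 -1.051
endloop
endfacet
facet normal -0.816 -0.031 -0.577
outer loop
vertex 3.248 2.284 -1.636
vertex 3.233 3.294 -1.669
vertex 3.746 2.773 -2.366
endloop
endfacet
facet normal 0.750 -0.658 0.071
outer loop
vertex 3.248 2.284 -1.636
vertex 3.746 2.773 -2.366
vertex 4.107 3.326 -1.051
endloop
endfacet
facet normal 0.488 -0.295 -0.821
outer loop
vertex -0.372 -2.082 0.599
vertex -0.798 -1.69 0.205
vertex -0.187 -1.584 0.53
endloop
endfacet
facet normal 0.495 -0.064 0.867
outer loop
vertex -0.372 -2.082 0.599
vertex -0.187 -1.584 0.53
vertex -1.422 -1.31 1.255
endloop
endfacet
facet normal 0.488 -0.299 -0.820
outer loop
vertex -0.187 -1.584 0.53
vertex -0.798 -1.69 0.205
vertex -0.359 -1.149 0.269
endloop
endfacet
facet normal 0.504 0.582 0.638
outer loop
vertex -0.187 -1.584 0.53
vertex -0.359 -1.149 0.269
vertex -1.422 -1.31 1.255
endloop
endfacet
facet normal 0.487 -0.298 -0.821
outer loop
vertex -0.359 -1.149 0.269
vertex -0.798 -1.69 0.205
vertex -0.788 -1.03 -0.029
endloop
endfacet
facet normal 0.090 0.963 0.255
outer loop
vertex -0.359 -1.149 0.269
vertex -0.788 -1.03 -0.029
vertex -1.422 -1.31 1.255
endloop
endfacet
facet normal 0.488 -0.298 -0.820
outer loop
vertex -0.788 -1.03 -0.029
vertex -0.798 -1.69 0.205
vertex -1.223 -1.299 -0.19
endloop
endfacet
facet normal -0.508 0.859 -0.063
outer loop
vertex -0.788 -1.03 -0.029
vertex -1.223 -1.299 -0.19
vertex -1.422 -1.31 1.255
endloop
endfacet
facet normal 0.488 -0.298 -0.820
outer loop
vertex -1.223 -1.299 -0.19
vertex -0.798 -1.69 0.205
vertex -1.409 -1.796 -0.12
endloop
endfacet
facet normal -0.935 0.332 -0.126
outer loop
vertex -1.223 -1.299 -0.19
vertex -1.409 -1.796 -0.12
vertex -1.422 -1.31 1.255
endloop
endfacet
facet normal 0.488 -0.296 -0.821
outer loop
vertex -1.409 -1.796 -0.12
vertex -0.798 -1.69 0.205
vertex -1.236 -2.232 0.14
endloop
endfacet
facet normal -0.944 -0.314 0.102
outer loop
vertex -1.409 -1.796 -0.12
vertex -1.236 -2.232 0.14
vertex -1.422 -1.31 1.255
endloop
endfacet
facet normal 0.489 -0.296 -0.821
outer loop
vertex -1.236 -2.232 0.14
vertex -0.798 -1.69 0.205
vertex -0.807 -2.35 0.438
endloop
endfacet
facet normal -0.529 -0.695 0.487
outer loop
vertex -1.236 -2.232 0.14
vertex -0.807 -2.35 0.438
vertex -1.422 -1.31 1.255
endloop
endfacet
facet normal 0.487 -0.297 -0.822
outer loop
vertex -0.807 -2.35 0.438
vertex -0.798 -1.69 0.205
vertex -0.372 -2.082 0.599
endloop
endfacet
facet normal 0.067 -0.592 0.803
outer loop
vertex -0.807 -2.35 0.438
vertex -0.372 -2.082 0.599
vertex -1.422 -1.31 1.255
endloop
endfacet

endsolid


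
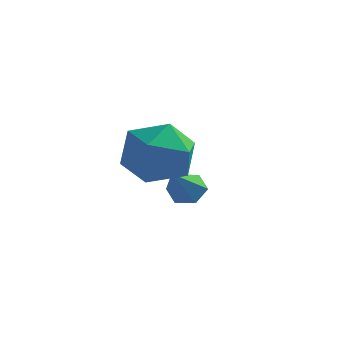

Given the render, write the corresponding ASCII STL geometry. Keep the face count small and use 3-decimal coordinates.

solid 
facet normal -0.067 0.766 -0.639
outer loop
vertex -0.678 0.307 -0.262
vertex -1.017 0.542 0.055
vertex -0.507 0.63 0.107
endloop
endfacet
facet normal 0.917 -0.391 -0.083
outer loop
vertex -0.678 0.307 -0.262
vertex -0.507 0.63 0.107
vertex -0.923 -0.522 0.945
endloop
endfacet
facet normal -0.067 0.765 -0.641
outer loop
vertex -0.507 0.63 0.107
vertex -1.017 0.542 0.055
vertex -0.846 0.866 0.424
endloop
endfacet
facet normal 0.740 0.200 0.642
outer loop
vertex -0.507 0.63 0.107
vertex -0.846 0.866 0.424
vertex -0.923 -0.522 0.945
endloop
endfacet
facet normal -0.068 0.765 -0.640
outer loop
vertex -0.846 0.866 0.424
vertex -1.017 0.542 0.055
vertex -1.356 0.777 0.372
endloop
endfacet
facet normal -0.156 0.355 0.922
outer loop
vertex -0.846 0.866 0.424
vertex -1.356 0.777 0.372
vertex -0.923 -0.522 0.945
endloop
endfacet
facet normal -0.068 0.765 -0.640
outer loop
vertex -1.356 0.777 0.372
vertex -1.017 0.542 0.055
vertex -1.527 0.453 0.003
endloop
endfacet
facet normal -0.875 -0.081 0.477
outer loop
vertex -1.356 0.777 0.372
vertex -1.527 0.453 0.003
vertex -0.923 -0.522 0.945
endloop
endfacet
facet normal -0.068 0.765 -0.640
outer loop
vertex -1.527 0.453 0.003
vertex -1.017 0.542 0.055
vertex -1.188 0.218 -0.314
endloop
endfacet
facet normal -0.698 -0.672 -0.248
outer loop
vertex -1.527 0.453 0.003
vertex -1.188 0.218 -0.314
vertex -0.923 -0.522 0.945
endloop
endfacet
facet normal -0.068 0.765 -0.640
outer loop
vertex -1.188 0.218 -0.314
vertex -1.017 0.542 0.055
vertex -0.678 0.307 -0.262
endloop
endfacet
facet normal 0.198 -0.826 -0.527
outer loop
vertex -1.188 0.218 -0.314
vertex -0.678 0.307 -0.262
vertex -0.923 -0.522 0.945
endloop
endfacet
facet normal 0.046 0.998 0.031
outer loop
vertex -0.577 -1.449 1.727
vertex -0.837 -1.466 2.669
vertex 0.108 -1.502 2.422
endloop
endfacet
facet normal 0.509 0.736 -0.446
outer loop
vertex -0.577 -1.449 1.727
vertex 0.108 -1.502 2.422
vertex 0.188 -2.047 1.614
endloop
endfacet
facet normal 0.142 0.356 -0.924
outer loop
vertex -0.577 -1.449 1.727
vertex 0.188 -2.047 1.614
vertex -0.708 -2.346 1.361
endloop
endfacet
facet normal -0.549 0.383 -0.743
outer loop
vertex -0.577 -1.449 1.727
vertex -0.708 -2.346 1.361
vertex -1.341 -1.987 2.014
endloop
endfacet
facet normal -0.607 0.780 -0.153
outer loop
vertex -0.577 -1.449 1.727
vertex -1.341 -1.987 2.014
vertex -0.837 -1.466 2.669
endloop
endfacet
facet normal 0.951 0.292 -0.103
outer loop
vertex 0.188 -2.047 1.614
vertex 0.108 -1.502 2.422
vertex 0.401 -2.433 2.486
endloop
endfacet
facet normal 0.202 0.717 0.667
outer loop
vertex 0.108 -1.502 2.422
vertex -0.837 -1.466 2.669
vertex -0.232 -2.074 3.139
endloop
endfacet
facet normal -0.855 0.363 0.370
outer loop
vertex -0.837 -1.466 2.669
vertex -1.341 -1.987 2.014
vertex -1.128 -2.373 2.886
endloop
endfacet
facet normal -0.762 -0.280 -0.584
outer loop
vertex -1.341 -1.987 2.014
vertex -0.708 -2.346 1.361
vertex -1.048 -2.918 2.078
endloop
endfacet
facet normal 0.356 -0.324 -0.877
outer loop
vertex -0.708 -2.346 1.361
vertex 0.188 -2.047 1.614
vertex -0.103 -2.954 1.831
endloop
endfacet
facet normal 0.549 -0.383 0.743
outer loop
vertex -0.363 -2.971 2.773
vertex 0.401 -2.433 2.486
vertex -0.232 -2.074 3.139
endloop
endfacet
facet normal -0.142 -0.356 0.924
outer loop
vertex -0.363 -2.971 2.773
vertex -0.232 -2.074 3.139
vertex -1.128 -2.373 2.886
endloop
endfacet
facet normal -0.509 -0.736 0.446
outer loop
vertex -0.363 -2.971 2.773
vertex -1.128 -2.373 2.886
vertex -1.048 -2.918 2.078
endloop
endfacet
facet normal -0.046 -0.998 -0.031
outer loop
vertex -0.363 -2.971 2.773
vertex -1.048 -2.918 2.078
vertex -0.103 -2.954 1.831
endloop
endfacet
facet normal 0.607 -0.780 0.153
outer loop
vertex -0.363 -2.971 2.773
vertex -0.103 -2.954 1.831
vertex 0.401 -2.433 2.486
endloop
endfacet
facet normal 0.762 0.280 0.584
outer loop
vertex -0.232 -2.074 3.139
vertex 0.401 -2.433 2.486
vertex 0.108 -1.502 2.422
endloop
endfacet
facet normal -0.356 0.324 0.877
outer loop
vertex -1.128 -2.373 2.886
vertex -0.232 -2.074 3.139
vertex -0.837 -1.466 2.669
endloop
endfacet
facet normal -0.951 -0.292 0.103
outer loop
vertex -1.048 -2.918 2.078
vertex -1.128 -2.373 2.886
vertex -1.341 -1.987 2.014
endloop
endfacet
facet normal -0.202 -0.717 -0.667
outer loop
vertex -0.103 -2.954 1.831
vertex -1.048 -2.918 2.078
vertex -0.708 -2.346 1.361
endloop
endfacet
facet normal 0.855 -0.363 -0.370
outer loop
vertex 0.401 -2.433 2.486
vertex -0.103 -2.954 1.831
vertex 0.188 -2.047 1.614
endloop
endfacet

endsolid


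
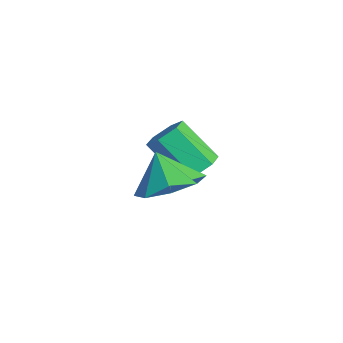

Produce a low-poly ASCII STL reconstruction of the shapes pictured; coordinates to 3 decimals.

solid 
facet normal 0.448 0.168 -0.878
outer loop
vertex 0.873 1.603 -1.495
vertex -0.073 1.947 -1.912
vertex 0.76 2.424 -1.396
endloop
endfacet
facet normal 0.418 -0.052 0.907
outer loop
vertex 0.873 1.603 -1.495
vertex 0.76 2.424 -1.396
vertex -0.647 1.733 -0.788
endloop
endfacet
facet normal 0.448 0.168 -0.878
outer loop
vertex 0.76 2.424 -1.396
vertex -0.073 1.947 -1.912
vertex 0.159 2.965 -1.599
endloop
endfacet
facet normal 0.139 0.479 0.866
outer loop
vertex 0.76 2.424 -1.396
vertex 0.159 2.965 -1.599
vertex -0.647 1.733 -0.788
endloop
endfacet
facet normal 0.448 0.168 -0.878
outer loop
vertex 0.159 2.965 -1.599
vertex -0.073 1.947 -1.912
vertex -0.578 2.91 -1.986
endloop
endfacet
facet normal -0.384 0.670 0.636
outer loop
vertex 0.159 2.965 -1.599
vertex -0.578 2.91 -1.986
vertex -0.647 1.733 -0.788
endloop
endfacet
facet normal 0.448 0.168 -0.878
outer loop
vertex -0.578 2.91 -1.986
vertex -0.073 1.947 -1.912
vertex -1.019 2.292 -2.329
endloop
endfacet
facet normal -0.843 0.407 0.351
outer loop
vertex -0.578 2.91 -1.986
vertex -1.019 2.292 -2.329
vertex -0.647 1.733 -0.788
endloop
endfacet
facet normal 0.448 0.168 -0.878
outer loop
vertex -1.019 2.292 -2.329
vertex -0.073 1.947 -1.912
vertex -0.906 1.471 -2.428
endloop
endfacet
facet normal -0.972 -0.155 0.178
outer loop
vertex -1.019 2.292 -2.329
vertex -0.906 1.471 -2.428
vertex -0.647 1.733 -0.788
endloop
endfacet
facet normal 0.448 0.168 -0.878
outer loop
vertex -0.906 1.471 -2.428
vertex -0.073 1.947 -1.912
vertex -0.305 0.929 -2.225
endloop
endfacet
facet normal -0.693 -0.687 0.219
outer loop
vertex -0.906 1.471 -2.428
vertex -0.305 0.929 -2.225
vertex -0.647 1.733 -0.788
endloop
endfacet
facet normal 0.448 0.168 -0.878
outer loop
vertex -0.305 0.929 -2.225
vertex -0.073 1.947 -1.912
vertex 0.432 0.984 -1.838
endloop
endfacet
facet normal -0.171 -0.877 0.450
outer loop
vertex -0.305 0.929 -2.225
vertex 0.432 0.984 -1.838
vertex -0.647 1.733 -0.788
endloop
endfacet
facet normal 0.448 0.167 -0.878
outer loop
vertex 0.432 0.984 -1.838
vertex -0.073 1.947 -1.912
vertex 0.873 1.603 -1.495
endloop
endfacet
facet normal 0.289 -0.613 0.735
outer loop
vertex 0.432 0.984 -1.838
vertex 0.873 1.603 -1.495
vertex -0.647 1.733 -0.788
endloop
endfacet
facet normal 0.524 0.458 -0.718
outer loop
vertex -2.089 4.115 -2.89
vertex -2.581 3.931 -3.367
vertex -2.638 4.546 -3.016
endloop
endfacet
facet normal 0.354 0.648 0.674
outer loop
vertex -2.089 4.115 -2.89
vertex -2.638 4.546 -3.016
vertex -3.007 3.312 -1.635
endloop
endfacet
facet normal 0.353 0.649 0.674
outer loop
vertex -3.007 3.312 -1.635
vertex -2.638 4.546 -3.016
vertex -3.557 3.743 -1.762
endloop
endfacet
facet normal -0.525 -0.459 0.716
outer loop
vertex -3.007 3.312 -1.635
vertex -3.557 3.743 -1.762
vertex -3.499 3.129 -2.113
endloop
endfacet
facet normal 0.525 0.458 -0.718
outer loop
vertex -2.638 4.546 -3.016
vertex -2.581 3.931 -3.367
vertex -3.131 4.362 -3.494
endloop
endfacet
facet normal -0.494 0.850 0.182
outer loop
vertex -2.638 4.546 -3.016
vertex -3.131 4.362 -3.494
vertex -3.557 3.743 -1.762
endloop
endfacet
facet normal -0.493 0.850 0.183
outer loop
vertex -3.557 3.743 -1.762
vertex -3.131 4.362 -3.494
vertex -4.049 3.56 -2.239
endloop
endfacet
facet normal -0.524 -0.459 0.717
outer loop
vertex -3.557 3.743 -1.762
vertex -4.049 3.56 -2.239
vertex -3.499 3.129 -2.113
endloop
endfacet
facet normal 0.525 0.459 -0.716
outer loop
vertex -3.131 4.362 -3.494
vertex -2.581 3.931 -3.367
vertex -3.073 3.748 -3.845
endloop
endfacet
facet normal -0.847 0.201 -0.491
outer loop
vertex -3.131 4.362 -3.494
vertex -3.073 3.748 -3.845
vertex -4.049 3.56 -2.239
endloop
endfacet
facet normal -0.847 0.201 -0.492
outer loop
vertex -4.049 3.56 -2.239
vertex -3.073 3.748 -3.845
vertex -3.991 2.945 -2.59
endloop
endfacet
facet normal -0.524 -0.459 0.718
outer loop
vertex -4.049 3.56 -2.239
vertex -3.991 2.945 -2.59
vertex -3.499 3.129 -2.113
endloop
endfacet
facet normal 0.525 0.459 -0.716
outer loop
vertex -3.073 3.748 -3.845
vertex -2.581 3.931 -3.367
vertex -2.523 3.317 -3.718
endloop
endfacet
facet normal -0.353 -0.649 -0.674
outer loop
vertex -3.073 3.748 -3.845
vertex -2.523 3.317 -3.718
vertex -3.991 2.945 -2.59
endloop
endfacet
facet normal -0.354 -0.648 -0.674
outer loop
vertex -3.991 2.945 -2.59
vertex -2.523 3.317 -3.718
vertex -3.442 2.514 -2.464
endloop
endfacet
facet normal -0.524 -0.458 0.718
outer loop
vertex -3.991 2.945 -2.59
vertex -3.442 2.514 -2.464
vertex -3.499 3.129 -2.113
endloop
endfacet
facet normal 0.524 0.459 -0.717
outer loop
vertex -2.523 3.317 -3.718
vertex -2.581 3.931 -3.367
vertex -2.031 3.5 -3.241
endloop
endfacet
facet normal 0.494 -0.850 -0.183
outer loop
vertex -2.523 3.317 -3.718
vertex -2.031 3.5 -3.241
vertex -3.442 2.514 -2.464
endloop
endfacet
facet normal 0.494 -0.850 -0.182
outer loop
vertex -3.442 2.514 -2.464
vertex -2.031 3.5 -3.241
vertex -2.949 2.698 -1.986
endloop
endfacet
facet normal -0.525 -0.458 0.718
outer loop
vertex -3.442 2.514 -2.464
vertex -2.949 2.698 -1.986
vertex -3.499 3.129 -2.113
endloop
endfacet
facet normal 0.524 0.459 -0.718
outer loop
vertex -2.031 3.5 -3.241
vertex -2.581 3.931 -3.367
vertex -2.089 4.115 -2.89
endloop
endfacet
facet normal 0.847 -0.201 0.492
outer loop
vertex -2.031 3.5 -3.241
vertex -2.089 4.115 -2.89
vertex -2.949 2.698 -1.986
endloop
endfacet
facet normal 0.847 -0.201 0.491
outer loop
vertex -2.949 2.698 -1.986
vertex -2.089 4.115 -2.89
vertex -3.007 3.312 -1.635
endloop
endfacet
facet normal -0.525 -0.459 0.716
outer loop
vertex -2.949 2.698 -1.986
vertex -3.007 3.312 -1.635
vertex -3.499 3.129 -2.113
endloop
endfacet

endsolid


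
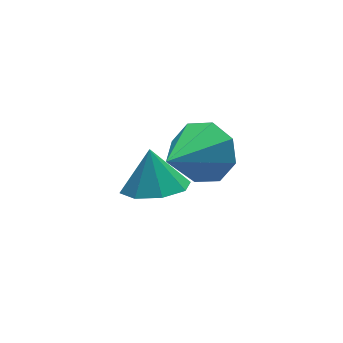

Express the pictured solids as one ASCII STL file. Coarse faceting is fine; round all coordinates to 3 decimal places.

solid 
facet normal 0.749 0.403 -0.525
outer loop
vertex -0.336 -0.202 1.693
vertex -0.778 -0.509 0.827
vertex -0.826 0.331 1.403
endloop
endfacet
facet normal -0.110 0.395 0.912
outer loop
vertex -0.336 -0.202 1.693
vertex -0.826 0.331 1.403
vertex -2.382 -1.371 1.953
endloop
endfacet
facet normal 0.750 0.403 -0.525
outer loop
vertex -0.826 0.331 1.403
vertex -0.778 -0.509 0.827
vertex -1.288 0.372 0.775
endloop
endfacet
facet normal -0.573 0.674 0.466
outer loop
vertex -0.826 0.331 1.403
vertex -1.288 0.372 0.775
vertex -2.382 -1.371 1.953
endloop
endfacet
facet normal 0.749 0.403 -0.526
outer loop
vertex -1.288 0.372 0.775
vertex -0.778 -0.509 0.827
vertex -1.452 -0.103 0.178
endloop
endfacet
facet normal -0.877 0.464 -0.128
outer loop
vertex -1.288 0.372 0.775
vertex -1.452 -0.103 0.178
vertex -2.382 -1.371 1.953
endloop
endfacet
facet normal 0.749 0.402 -0.526
outer loop
vertex -1.452 -0.103 0.178
vertex -0.778 -0.509 0.827
vertex -1.221 -0.817 -0.039
endloop
endfacet
facet normal -0.844 -0.114 -0.524
outer loop
vertex -1.452 -0.103 0.178
vertex -1.221 -0.817 -0.039
vertex -2.382 -1.371 1.953
endloop
endfacet
facet normal 0.749 0.402 -0.526
outer loop
vertex -1.221 -0.817 -0.039
vertex -0.778 -0.509 0.827
vertex -0.731 -1.35 0.252
endloop
endfacet
facet normal -0.493 -0.720 -0.488
outer loop
vertex -1.221 -0.817 -0.039
vertex -0.731 -1.35 0.252
vertex -2.382 -1.371 1.953
endloop
endfacet
facet normal 0.749 0.402 -0.527
outer loop
vertex -0.731 -1.35 0.252
vertex -0.778 -0.509 0.827
vertex -0.268 -1.391 0.879
endloop
endfacet
facet normal -0.031 -0.999 -0.042
outer loop
vertex -0.731 -1.35 0.252
vertex -0.268 -1.391 0.879
vertex -2.382 -1.371 1.953
endloop
endfacet
facet normal 0.749 0.402 -0.526
outer loop
vertex -0.268 -1.391 0.879
vertex -0.778 -0.509 0.827
vertex -0.104 -0.915 1.476
endloop
endfacet
facet normal 0.273 -0.787 0.553
outer loop
vertex -0.268 -1.391 0.879
vertex -0.104 -0.915 1.476
vertex -2.382 -1.371 1.953
endloop
endfacet
facet normal 0.749 0.404 -0.525
outer loop
vertex -0.104 -0.915 1.476
vertex -0.778 -0.509 0.827
vertex -0.336 -0.202 1.693
endloop
endfacet
facet normal 0.240 -0.210 0.948
outer loop
vertex -0.104 -0.915 1.476
vertex -0.336 -0.202 1.693
vertex -2.382 -1.371 1.953
endloop
endfacet
facet normal -0.104 -0.444 -0.890
outer loop
vertex -2.829 -2.729 2.772
vertex -3.602 -3.116 3.056
vertex -3.389 -2.335 2.641
endloop
endfacet
facet normal 0.540 0.824 0.171
outer loop
vertex -2.829 -2.729 2.772
vertex -3.389 -2.335 2.641
vertex -3.478 -2.584 4.124
endloop
endfacet
facet normal -0.104 -0.444 -0.890
outer loop
vertex -3.389 -2.335 2.641
vertex -3.602 -3.116 3.056
vertex -4.073 -2.399 2.753
endloop
endfacet
facet normal -0.066 0.985 0.161
outer loop
vertex -3.389 -2.335 2.641
vertex -4.073 -2.399 2.753
vertex -3.478 -2.584 4.124
endloop
endfacet
facet normal -0.103 -0.444 -0.890
outer loop
vertex -4.073 -2.399 2.753
vertex -3.602 -3.116 3.056
vertex -4.482 -2.883 3.042
endloop
endfacet
facet normal -0.598 0.718 0.356
outer loop
vertex -4.073 -2.399 2.753
vertex -4.482 -2.883 3.042
vertex -3.478 -2.584 4.124
endloop
endfacet
facet normal -0.104 -0.445 -0.890
outer loop
vertex -4.482 -2.883 3.042
vertex -3.602 -3.116 3.056
vertex -4.375 -3.504 3.34
endloop
endfacet
facet normal -0.745 0.180 0.642
outer loop
vertex -4.482 -2.883 3.042
vertex -4.375 -3.504 3.34
vertex -3.478 -2.584 4.124
endloop
endfacet
facet normal -0.104 -0.444 -0.890
outer loop
vertex -4.375 -3.504 3.34
vertex -3.602 -3.116 3.056
vertex -3.816 -3.898 3.471
endloop
endfacet
facet normal -0.421 -0.314 0.851
outer loop
vertex -4.375 -3.504 3.34
vertex -3.816 -3.898 3.471
vertex -3.478 -2.584 4.124
endloop
endfacet
facet normal -0.104 -0.444 -0.890
outer loop
vertex -3.816 -3.898 3.471
vertex -3.602 -3.116 3.056
vertex -3.131 -3.834 3.359
endloop
endfacet
facet normal 0.185 -0.475 0.860
outer loop
vertex -3.816 -3.898 3.471
vertex -3.131 -3.834 3.359
vertex -3.478 -2.584 4.124
endloop
endfacet
facet normal -0.103 -0.444 -0.890
outer loop
vertex -3.131 -3.834 3.359
vertex -3.602 -3.116 3.056
vertex -2.723 -3.349 3.07
endloop
endfacet
facet normal 0.718 -0.208 0.665
outer loop
vertex -3.131 -3.834 3.359
vertex -2.723 -3.349 3.07
vertex -3.478 -2.584 4.124
endloop
endfacet
facet normal -0.104 -0.445 -0.889
outer loop
vertex -2.723 -3.349 3.07
vertex -3.602 -3.116 3.056
vertex -2.829 -2.729 2.772
endloop
endfacet
facet normal 0.864 0.330 0.379
outer loop
vertex -2.723 -3.349 3.07
vertex -2.829 -2.729 2.772
vertex -3.478 -2.584 4.124
endloop
endfacet

endsolid


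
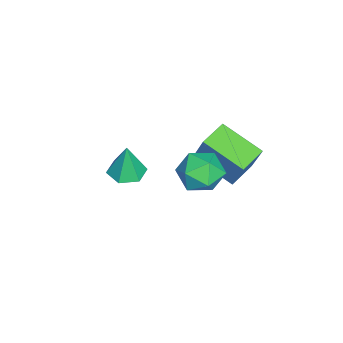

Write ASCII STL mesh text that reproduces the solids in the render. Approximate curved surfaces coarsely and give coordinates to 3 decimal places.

solid 
facet normal -0.904 0.403 0.142
outer loop
vertex -1.884 1.272 3.919
vertex -1.243 2.981 3.152
vertex -2.332 0.782 2.452
endloop
endfacet
facet normal -0.324 -0.863 0.387
outer loop
vertex -1.157 0.259 2.268
vertex -1.884 1.272 3.919
vertex -2.332 0.782 2.452
endloop
endfacet
facet normal -0.904 0.403 0.142
outer loop
vertex -2.332 0.782 2.452
vertex -1.243 2.981 3.152
vertex -1.691 2.491 1.685
endloop
endfacet
facet normal -0.278 -0.305 -0.911
outer loop
vertex -1.691 2.491 1.685
vertex -1.157 0.259 2.268
vertex -2.332 0.782 2.452
endloop
endfacet
facet normal 0.278 0.305 0.911
outer loop
vertex -1.884 1.272 3.919
vertex -0.068 2.458 2.968
vertex -1.243 2.981 3.152
endloop
endfacet
facet normal -0.324 -0.863 0.387
outer loop
vertex -0.709 0.749 3.735
vertex -1.884 1.272 3.919
vertex -1.157 0.259 2.268
endloop
endfacet
facet normal 0.278 0.305 0.911
outer loop
vertex -0.709 0.749 3.735
vertex -0.068 2.458 2.968
vertex -1.884 1.272 3.919
endloop
endfacet
facet normal 0.324 0.863 -0.387
outer loop
vertex -1.243 2.981 3.152
vertex -0.068 2.458 2.968
vertex -1.691 2.491 1.685
endloop
endfacet
facet normal -0.278 -0.305 -0.911
outer loop
vertex -0.516 1.968 1.501
vertex -1.157 0.259 2.268
vertex -1.691 2.491 1.685
endloop
endfacet
facet normal 0.324 0.863 -0.387
outer loop
vertex -1.691 2.491 1.685
vertex -0.068 2.458 2.968
vertex -0.516 1.968 1.501
endloop
endfacet
facet normal 0.904 -0.403 -0.142
outer loop
vertex -0.516 1.968 1.501
vertex -0.709 0.749 3.735
vertex -1.157 0.259 2.268
endloop
endfacet
facet normal 0.904 -0.403 -0.142
outer loop
vertex -0.068 2.458 2.968
vertex -0.709 0.749 3.735
vertex -0.516 1.968 1.501
endloop
endfacet
facet normal -0.066 -0.030 -0.997
outer loop
vertex -1.485 -2.839 -0.414
vertex -2.314 -2.714 -0.363
vertex -1.792 -2.058 -0.417
endloop
endfacet
facet normal 0.875 0.345 0.340
outer loop
vertex -1.485 -2.839 -0.414
vertex -1.792 -2.058 -0.417
vertex -2.206 -2.666 1.263
endloop
endfacet
facet normal -0.066 -0.030 -0.997
outer loop
vertex -1.792 -2.058 -0.417
vertex -2.314 -2.714 -0.363
vertex -2.621 -1.932 -0.366
endloop
endfacet
facet normal 0.162 0.914 0.371
outer loop
vertex -1.792 -2.058 -0.417
vertex -2.621 -1.932 -0.366
vertex -2.206 -2.666 1.263
endloop
endfacet
facet normal -0.066 -0.030 -0.997
outer loop
vertex -2.621 -1.932 -0.366
vertex -2.314 -2.714 -0.363
vertex -3.143 -2.589 -0.312
endloop
endfacet
facet normal -0.686 0.581 0.437
outer loop
vertex -2.621 -1.932 -0.366
vertex -3.143 -2.589 -0.312
vertex -2.206 -2.666 1.263
endloop
endfacet
facet normal -0.066 -0.030 -0.997
outer loop
vertex -3.143 -2.589 -0.312
vertex -2.314 -2.714 -0.363
vertex -2.835 -3.37 -0.309
endloop
endfacet
facet normal -0.821 -0.322 0.472
outer loop
vertex -3.143 -2.589 -0.312
vertex -2.835 -3.37 -0.309
vertex -2.206 -2.666 1.263
endloop
endfacet
facet normal -0.066 -0.030 -0.997
outer loop
vertex -2.835 -3.37 -0.309
vertex -2.314 -2.714 -0.363
vertex -2.006 -3.496 -0.36
endloop
endfacet
facet normal -0.108 -0.890 0.442
outer loop
vertex -2.835 -3.37 -0.309
vertex -2.006 -3.496 -0.36
vertex -2.206 -2.666 1.263
endloop
endfacet
facet normal -0.066 -0.030 -0.997
outer loop
vertex -2.006 -3.496 -0.36
vertex -2.314 -2.714 -0.363
vertex -1.485 -2.839 -0.414
endloop
endfacet
facet normal 0.741 -0.557 0.376
outer loop
vertex -2.006 -3.496 -0.36
vertex -1.485 -2.839 -0.414
vertex -2.206 -2.666 1.263
endloop
endfacet
facet normal 0.457 0.789 0.411
outer loop
vertex 1.235 2.066 3.912
vertex 1.536 1.484 4.693
vertex 2.127 1.573 3.866
endloop
endfacet
facet normal 0.449 0.841 -0.301
outer loop
vertex 1.235 2.066 3.912
vertex 2.127 1.573 3.866
vertex 1.519 1.605 3.047
endloop
endfacet
facet normal -0.230 0.826 -0.515
outer loop
vertex 1.235 2.066 3.912
vertex 1.519 1.605 3.047
vertex 0.554 1.537 3.368
endloop
endfacet
facet normal -0.643 0.763 0.063
outer loop
vertex 1.235 2.066 3.912
vertex 0.554 1.537 3.368
vertex 0.564 1.462 4.385
endloop
endfacet
facet normal -0.218 0.740 0.636
outer loop
vertex 1.235 2.066 3.912
vertex 0.564 1.462 4.385
vertex 1.536 1.484 4.693
endloop
endfacet
facet normal 0.779 0.266 -0.568
outer loop
vertex 1.519 1.605 3.047
vertex 2.127 1.573 3.866
vertex 1.996 0.738 3.295
endloop
endfacet
facet normal 0.791 0.181 0.585
outer loop
vertex 2.127 1.573 3.866
vertex 1.536 1.484 4.693
vertex 2.006 0.663 4.312
endloop
endfacet
facet normal -0.303 0.105 0.947
outer loop
vertex 1.536 1.484 4.693
vertex 0.564 1.462 4.385
vertex 1.041 0.595 4.633
endloop
endfacet
facet normal -0.990 0.141 0.020
outer loop
vertex 0.564 1.462 4.385
vertex 0.554 1.537 3.368
vertex 0.433 0.627 3.814
endloop
endfacet
facet normal -0.322 0.241 -0.916
outer loop
vertex 0.554 1.537 3.368
vertex 1.519 1.605 3.047
vertex 1.024 0.716 2.987
endloop
endfacet
facet normal 0.643 -0.763 -0.063
outer loop
vertex 1.325 0.134 3.768
vertex 1.996 0.738 3.295
vertex 2.006 0.663 4.312
endloop
endfacet
facet normal 0.230 -0.826 0.515
outer loop
vertex 1.325 0.134 3.768
vertex 2.006 0.663 4.312
vertex 1.041 0.595 4.633
endloop
endfacet
facet normal -0.449 -0.841 0.301
outer loop
vertex 1.325 0.134 3.768
vertex 1.041 0.595 4.633
vertex 0.433 0.627 3.814
endloop
endfacet
facet normal -0.457 -0.789 -0.411
outer loop
vertex 1.325 0.134 3.768
vertex 0.433 0.627 3.814
vertex 1.024 0.716 2.987
endloop
endfacet
facet normal 0.218 -0.740 -0.636
outer loop
vertex 1.325 0.134 3.768
vertex 1.024 0.716 2.987
vertex 1.996 0.738 3.295
endloop
endfacet
facet normal 0.990 -0.141 -0.020
outer loop
vertex 2.006 0.663 4.312
vertex 1.996 0.738 3.295
vertex 2.127 1.573 3.866
endloop
endfacet
facet normal 0.322 -0.241 0.916
outer loop
vertex 1.041 0.595 4.633
vertex 2.006 0.663 4.312
vertex 1.536 1.484 4.693
endloop
endfacet
facet normal -0.779 -0.266 0.568
outer loop
vertex 0.433 0.627 3.814
vertex 1.041 0.595 4.633
vertex 0.564 1.462 4.385
endloop
endfacet
facet normal -0.791 -0.181 -0.585
outer loop
vertex 1.024 0.716 2.987
vertex 0.433 0.627 3.814
vertex 0.554 1.537 3.368
endloop
endfacet
facet normal 0.303 -0.105 -0.947
outer loop
vertex 1.996 0.738 3.295
vertex 1.024 0.716 2.987
vertex 1.519 1.605 3.047
endloop
endfacet

endsolid


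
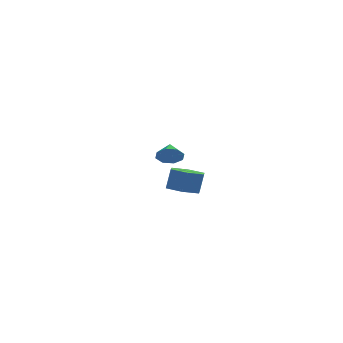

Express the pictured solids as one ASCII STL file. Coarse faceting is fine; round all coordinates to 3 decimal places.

solid 
facet normal -0.228 -0.214 -0.950
outer loop
vertex 0.149 -3.55 -1.9
vertex -0.789 -3.83 -1.612
vertex -0.604 -2.862 -1.874
endloop
endfacet
facet normal 0.635 0.707 -0.311
outer loop
vertex 0.149 -3.55 -1.9
vertex -0.604 -2.862 -1.874
vertex 0.447 -3.27 -0.656
endloop
endfacet
facet normal 0.635 0.706 -0.312
outer loop
vertex 0.447 -3.27 -0.656
vertex -0.604 -2.862 -1.874
vertex -0.305 -2.582 -0.63
endloop
endfacet
facet normal 0.228 0.213 0.950
outer loop
vertex 0.447 -3.27 -0.656
vertex -0.305 -2.582 -0.63
vertex -0.491 -3.55 -0.368
endloop
endfacet
facet normal -0.227 -0.214 -0.950
outer loop
vertex -0.604 -2.862 -1.874
vertex -0.789 -3.83 -1.612
vertex -1.542 -3.142 -1.587
endloop
endfacet
facet normal -0.321 0.938 -0.134
outer loop
vertex -0.604 -2.862 -1.874
vertex -1.542 -3.142 -1.587
vertex -0.305 -2.582 -0.63
endloop
endfacet
facet normal -0.321 0.938 -0.134
outer loop
vertex -0.305 -2.582 -0.63
vertex -1.542 -3.142 -1.587
vertex -1.243 -2.862 -0.342
endloop
endfacet
facet normal 0.228 0.213 0.950
outer loop
vertex -0.305 -2.582 -0.63
vertex -1.243 -2.862 -0.342
vertex -0.491 -3.55 -0.368
endloop
endfacet
facet normal -0.228 -0.215 -0.950
outer loop
vertex -1.542 -3.142 -1.587
vertex -0.789 -3.83 -1.612
vertex -1.727 -4.11 -1.324
endloop
endfacet
facet normal -0.957 0.231 0.178
outer loop
vertex -1.542 -3.142 -1.587
vertex -1.727 -4.11 -1.324
vertex -1.243 -2.862 -0.342
endloop
endfacet
facet normal -0.957 0.232 0.177
outer loop
vertex -1.243 -2.862 -0.342
vertex -1.727 -4.11 -1.324
vertex -1.429 -3.83 -0.08
endloop
endfacet
facet normal 0.228 0.213 0.950
outer loop
vertex -1.243 -2.862 -0.342
vertex -1.429 -3.83 -0.08
vertex -0.491 -3.55 -0.368
endloop
endfacet
facet normal -0.228 -0.213 -0.950
outer loop
vertex -1.727 -4.11 -1.324
vertex -0.789 -3.83 -1.612
vertex -0.975 -4.798 -1.35
endloop
endfacet
facet normal -0.636 -0.706 0.311
outer loop
vertex -1.727 -4.11 -1.324
vertex -0.975 -4.798 -1.35
vertex -1.429 -3.83 -0.08
endloop
endfacet
facet normal -0.635 -0.707 0.312
outer loop
vertex -1.429 -3.83 -0.08
vertex -0.975 -4.798 -1.35
vertex -0.676 -4.518 -0.106
endloop
endfacet
facet normal 0.228 0.214 0.950
outer loop
vertex -1.429 -3.83 -0.08
vertex -0.676 -4.518 -0.106
vertex -0.491 -3.55 -0.368
endloop
endfacet
facet normal -0.228 -0.213 -0.950
outer loop
vertex -0.975 -4.798 -1.35
vertex -0.789 -3.83 -1.612
vertex -0.037 -4.518 -1.638
endloop
endfacet
facet normal 0.321 -0.938 0.134
outer loop
vertex -0.975 -4.798 -1.35
vertex -0.037 -4.518 -1.638
vertex -0.676 -4.518 -0.106
endloop
endfacet
facet normal 0.321 -0.938 0.134
outer loop
vertex -0.676 -4.518 -0.106
vertex -0.037 -4.518 -1.638
vertex 0.262 -4.238 -0.393
endloop
endfacet
facet normal 0.227 0.214 0.950
outer loop
vertex -0.676 -4.518 -0.106
vertex 0.262 -4.238 -0.393
vertex -0.491 -3.55 -0.368
endloop
endfacet
facet normal -0.228 -0.213 -0.950
outer loop
vertex -0.037 -4.518 -1.638
vertex -0.789 -3.83 -1.612
vertex 0.149 -3.55 -1.9
endloop
endfacet
facet normal 0.956 -0.232 -0.178
outer loop
vertex -0.037 -4.518 -1.638
vertex 0.149 -3.55 -1.9
vertex 0.262 -4.238 -0.393
endloop
endfacet
facet normal 0.957 -0.231 -0.177
outer loop
vertex 0.262 -4.238 -0.393
vertex 0.149 -3.55 -1.9
vertex 0.447 -3.27 -0.656
endloop
endfacet
facet normal 0.228 0.215 0.950
outer loop
vertex 0.262 -4.238 -0.393
vertex 0.447 -3.27 -0.656
vertex -0.491 -3.55 -0.368
endloop
endfacet
facet normal -0.123 -0.864 -0.489
outer loop
vertex -0.208 3.747 -2.545
vertex -0.491 3.383 -1.831
vertex -0.853 3.8 -2.477
endloop
endfacet
facet normal 0.027 0.898 -0.440
outer loop
vertex -0.208 3.747 -2.545
vertex -0.853 3.8 -2.477
vertex -0.349 4.377 -1.269
endloop
endfacet
facet normal -0.123 -0.864 -0.489
outer loop
vertex -0.853 3.8 -2.477
vertex -0.491 3.383 -1.831
vertex -1.286 3.609 -2.03
endloop
endfacet
facet normal -0.539 0.825 -0.169
outer loop
vertex -0.853 3.8 -2.477
vertex -1.286 3.609 -2.03
vertex -0.349 4.377 -1.269
endloop
endfacet
facet normal -0.123 -0.864 -0.488
outer loop
vertex -1.286 3.609 -2.03
vertex -0.491 3.383 -1.831
vertex -1.252 3.286 -1.467
endloop
endfacet
facet normal -0.749 0.554 0.363
outer loop
vertex -1.286 3.609 -2.03
vertex -1.252 3.286 -1.467
vertex -0.349 4.377 -1.269
endloop
endfacet
facet normal -0.124 -0.863 -0.489
outer loop
vertex -1.252 3.286 -1.467
vertex -0.491 3.383 -1.831
vertex -0.773 3.019 -1.117
endloop
endfacet
facet normal -0.480 0.244 0.843
outer loop
vertex -1.252 3.286 -1.467
vertex -0.773 3.019 -1.117
vertex -0.349 4.377 -1.269
endloop
endfacet
facet normal -0.123 -0.864 -0.489
outer loop
vertex -0.773 3.019 -1.117
vertex -0.491 3.383 -1.831
vertex -0.128 2.966 -1.185
endloop
endfacet
facet normal 0.111 0.076 0.991
outer loop
vertex -0.773 3.019 -1.117
vertex -0.128 2.966 -1.185
vertex -0.349 4.377 -1.269
endloop
endfacet
facet normal -0.122 -0.864 -0.489
outer loop
vertex -0.128 2.966 -1.185
vertex -0.491 3.383 -1.831
vertex 0.304 3.158 -1.632
endloop
endfacet
facet normal 0.678 0.149 0.720
outer loop
vertex -0.128 2.966 -1.185
vertex 0.304 3.158 -1.632
vertex -0.349 4.377 -1.269
endloop
endfacet
facet normal -0.122 -0.864 -0.488
outer loop
vertex 0.304 3.158 -1.632
vertex -0.491 3.383 -1.831
vertex 0.271 3.481 -2.195
endloop
endfacet
facet normal 0.888 0.419 0.189
outer loop
vertex 0.304 3.158 -1.632
vertex 0.271 3.481 -2.195
vertex -0.349 4.377 -1.269
endloop
endfacet
facet normal -0.122 -0.864 -0.489
outer loop
vertex 0.271 3.481 -2.195
vertex -0.491 3.383 -1.831
vertex -0.208 3.747 -2.545
endloop
endfacet
facet normal 0.618 0.730 -0.292
outer loop
vertex 0.271 3.481 -2.195
vertex -0.208 3.747 -2.545
vertex -0.349 4.377 -1.269
endloop
endfacet

endsolid


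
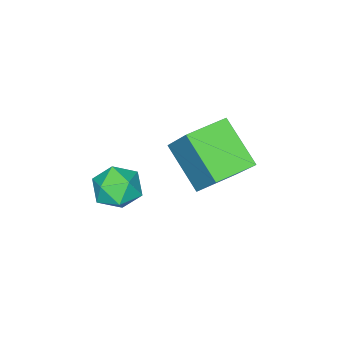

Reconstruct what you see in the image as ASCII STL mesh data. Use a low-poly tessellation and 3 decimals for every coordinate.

solid 
facet normal -0.956 0.281 0.086
outer loop
vertex -3.175 0.462 -0.63
vertex -2.699 1.616 0.894
vertex -2.856 1.914 -1.829
endloop
endfacet
facet normal -0.241 -0.586 -0.774
outer loop
vertex -1.461 1.504 -1.954
vertex -3.175 0.462 -0.63
vertex -2.856 1.914 -1.829
endloop
endfacet
facet normal -0.956 0.281 0.086
outer loop
vertex -2.856 1.914 -1.829
vertex -2.699 1.616 0.894
vertex -2.38 3.068 -0.305
endloop
endfacet
facet normal 0.167 0.760 -0.628
outer loop
vertex -2.38 3.068 -0.305
vertex -1.461 1.504 -1.954
vertex -2.856 1.914 -1.829
endloop
endfacet
facet normal -0.167 -0.760 0.628
outer loop
vertex -3.175 0.462 -0.63
vertex -1.304 1.206 0.769
vertex -2.699 1.616 0.894
endloop
endfacet
facet normal -0.241 -0.586 -0.774
outer loop
vertex -1.78 0.052 -0.755
vertex -3.175 0.462 -0.63
vertex -1.461 1.504 -1.954
endloop
endfacet
facet normal -0.167 -0.760 0.628
outer loop
vertex -1.78 0.052 -0.755
vertex -1.304 1.206 0.769
vertex -3.175 0.462 -0.63
endloop
endfacet
facet normal 0.241 0.586 0.774
outer loop
vertex -2.699 1.616 0.894
vertex -1.304 1.206 0.769
vertex -2.38 3.068 -0.305
endloop
endfacet
facet normal 0.167 0.760 -0.628
outer loop
vertex -0.985 2.658 -0.43
vertex -1.461 1.504 -1.954
vertex -2.38 3.068 -0.305
endloop
endfacet
facet normal 0.241 0.586 0.774
outer loop
vertex -2.38 3.068 -0.305
vertex -1.304 1.206 0.769
vertex -0.985 2.658 -0.43
endloop
endfacet
facet normal 0.956 -0.281 -0.086
outer loop
vertex -0.985 2.658 -0.43
vertex -1.78 0.052 -0.755
vertex -1.461 1.504 -1.954
endloop
endfacet
facet normal 0.956 -0.281 -0.086
outer loop
vertex -1.304 1.206 0.769
vertex -1.78 0.052 -0.755
vertex -0.985 2.658 -0.43
endloop
endfacet
facet normal -0.480 0.765 0.429
outer loop
vertex -1.239 -0.533 -3.267
vertex -1.664 -1.109 -2.715
vertex -0.871 -0.749 -2.47
endloop
endfacet
facet normal 0.161 0.969 0.188
outer loop
vertex -1.239 -0.533 -3.267
vertex -0.871 -0.749 -2.47
vertex -0.351 -0.692 -3.207
endloop
endfacet
facet normal 0.185 0.838 -0.513
outer loop
vertex -1.239 -0.533 -3.267
vertex -0.351 -0.692 -3.207
vertex -0.821 -1.017 -3.907
endloop
endfacet
facet normal -0.440 0.554 -0.707
outer loop
vertex -1.239 -0.533 -3.267
vertex -0.821 -1.017 -3.907
vertex -1.633 -1.274 -3.603
endloop
endfacet
facet normal -0.852 0.509 -0.124
outer loop
vertex -1.239 -0.533 -3.267
vertex -1.633 -1.274 -3.603
vertex -1.664 -1.109 -2.715
endloop
endfacet
facet normal 0.654 0.563 0.505
outer loop
vertex -0.351 -0.692 -3.207
vertex -0.871 -0.749 -2.47
vertex -0.227 -1.366 -2.617
endloop
endfacet
facet normal -0.382 0.234 0.894
outer loop
vertex -0.871 -0.749 -2.47
vertex -1.664 -1.109 -2.715
vertex -1.039 -1.623 -2.313
endloop
endfacet
facet normal -0.983 -0.181 -0.001
outer loop
vertex -1.664 -1.109 -2.715
vertex -1.633 -1.274 -3.603
vertex -1.509 -1.948 -3.013
endloop
endfacet
facet normal -0.318 -0.108 -0.942
outer loop
vertex -1.633 -1.274 -3.603
vertex -0.821 -1.017 -3.907
vertex -0.989 -1.891 -3.75
endloop
endfacet
facet normal 0.694 0.351 -0.629
outer loop
vertex -0.821 -1.017 -3.907
vertex -0.351 -0.692 -3.207
vertex -0.196 -1.531 -3.505
endloop
endfacet
facet normal 0.440 -0.554 0.707
outer loop
vertex -0.621 -2.107 -2.953
vertex -0.227 -1.366 -2.617
vertex -1.039 -1.623 -2.313
endloop
endfacet
facet normal -0.185 -0.838 0.513
outer loop
vertex -0.621 -2.107 -2.953
vertex -1.039 -1.623 -2.313
vertex -1.509 -1.948 -3.013
endloop
endfacet
facet normal -0.161 -0.969 -0.188
outer loop
vertex -0.621 -2.107 -2.953
vertex -1.509 -1.948 -3.013
vertex -0.989 -1.891 -3.75
endloop
endfacet
facet normal 0.480 -0.765 -0.429
outer loop
vertex -0.621 -2.107 -2.953
vertex -0.989 -1.891 -3.75
vertex -0.196 -1.531 -3.505
endloop
endfacet
facet normal 0.852 -0.509 0.124
outer loop
vertex -0.621 -2.107 -2.953
vertex -0.196 -1.531 -3.505
vertex -0.227 -1.366 -2.617
endloop
endfacet
facet normal 0.318 0.108 0.942
outer loop
vertex -1.039 -1.623 -2.313
vertex -0.227 -1.366 -2.617
vertex -0.871 -0.749 -2.47
endloop
endfacet
facet normal -0.694 -0.351 0.629
outer loop
vertex -1.509 -1.948 -3.013
vertex -1.039 -1.623 -2.313
vertex -1.664 -1.109 -2.715
endloop
endfacet
facet normal -0.654 -0.563 -0.505
outer loop
vertex -0.989 -1.891 -3.75
vertex -1.509 -1.948 -3.013
vertex -1.633 -1.274 -3.603
endloop
endfacet
facet normal 0.382 -0.234 -0.894
outer loop
vertex -0.196 -1.531 -3.505
vertex -0.989 -1.891 -3.75
vertex -0.821 -1.017 -3.907
endloop
endfacet
facet normal 0.983 0.181 0.001
outer loop
vertex -0.227 -1.366 -2.617
vertex -0.196 -1.531 -3.505
vertex -0.351 -0.692 -3.207
endloop
endfacet

endsolid
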